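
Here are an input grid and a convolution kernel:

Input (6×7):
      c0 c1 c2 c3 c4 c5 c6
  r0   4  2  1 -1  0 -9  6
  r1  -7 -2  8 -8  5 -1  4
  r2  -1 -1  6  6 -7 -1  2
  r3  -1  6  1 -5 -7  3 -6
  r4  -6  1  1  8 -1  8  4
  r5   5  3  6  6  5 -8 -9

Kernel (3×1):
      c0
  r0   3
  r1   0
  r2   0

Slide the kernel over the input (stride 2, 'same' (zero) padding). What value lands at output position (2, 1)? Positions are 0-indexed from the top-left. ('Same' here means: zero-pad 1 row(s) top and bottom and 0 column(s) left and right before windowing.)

3

The receptive field on the zero-padded input at this output position is [1 / 1 / 6]. Elementwise product with the kernel and sum: 1·3.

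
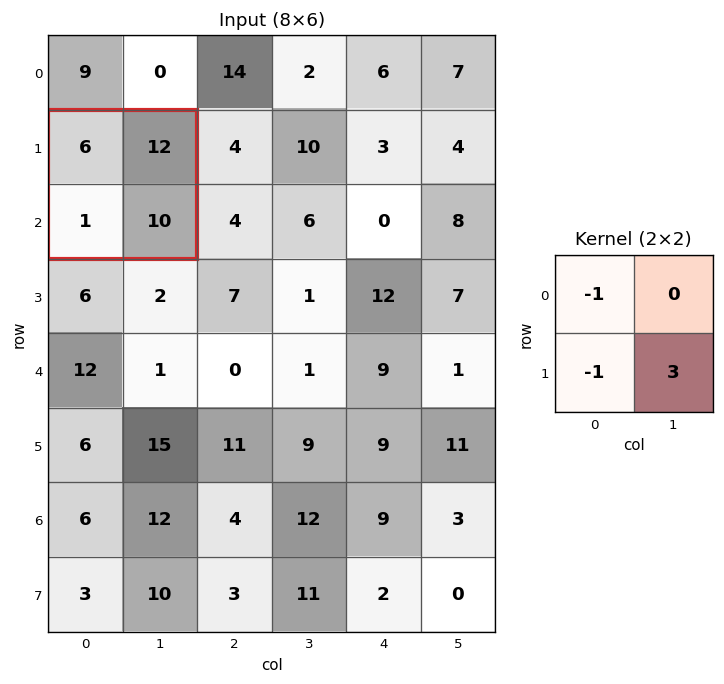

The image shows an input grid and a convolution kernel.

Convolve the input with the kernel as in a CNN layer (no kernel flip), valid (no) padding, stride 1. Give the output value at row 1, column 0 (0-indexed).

23

The receptive field on the input at this output position is [6 12 / 1 10]. Elementwise product with the kernel and sum: 6·-1 + 1·-1 + 10·3.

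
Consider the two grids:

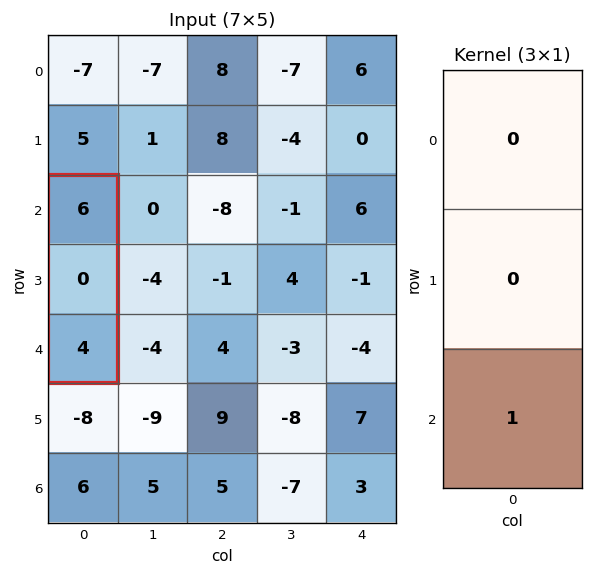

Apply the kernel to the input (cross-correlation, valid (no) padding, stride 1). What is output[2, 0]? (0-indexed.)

The receptive field on the input at this output position is [6 / 0 / 4]. Elementwise product with the kernel and sum: 4·1.

4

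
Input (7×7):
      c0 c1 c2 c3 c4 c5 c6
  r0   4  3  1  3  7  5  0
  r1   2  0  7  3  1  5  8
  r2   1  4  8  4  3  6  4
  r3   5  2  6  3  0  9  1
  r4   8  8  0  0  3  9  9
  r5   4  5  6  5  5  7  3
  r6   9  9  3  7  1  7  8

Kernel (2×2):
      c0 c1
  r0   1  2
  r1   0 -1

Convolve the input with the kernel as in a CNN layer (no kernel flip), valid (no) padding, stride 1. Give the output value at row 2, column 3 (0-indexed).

The receptive field on the input at this output position is [4 3 / 3 0]. Elementwise product with the kernel and sum: 4·1 + 3·2 + 0·-1.

10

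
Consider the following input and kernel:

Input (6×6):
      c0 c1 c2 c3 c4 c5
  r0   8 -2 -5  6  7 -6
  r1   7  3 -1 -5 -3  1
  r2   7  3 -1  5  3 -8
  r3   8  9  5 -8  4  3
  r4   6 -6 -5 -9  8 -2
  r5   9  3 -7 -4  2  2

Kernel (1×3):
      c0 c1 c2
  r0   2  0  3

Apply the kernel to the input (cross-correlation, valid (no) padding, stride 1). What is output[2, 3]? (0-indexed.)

-14

The receptive field on the input at this output position is [5 3 -8]. Elementwise product with the kernel and sum: 5·2 + -8·3.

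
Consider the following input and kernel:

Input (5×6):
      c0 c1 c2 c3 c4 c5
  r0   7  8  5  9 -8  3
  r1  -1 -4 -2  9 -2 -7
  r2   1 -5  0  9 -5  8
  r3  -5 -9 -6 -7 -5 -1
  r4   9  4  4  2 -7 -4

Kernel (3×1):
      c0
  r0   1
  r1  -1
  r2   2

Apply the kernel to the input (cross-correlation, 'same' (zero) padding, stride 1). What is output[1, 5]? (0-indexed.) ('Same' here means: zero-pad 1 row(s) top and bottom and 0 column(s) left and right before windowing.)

26

The receptive field on the zero-padded input at this output position is [3 / -7 / 8]. Elementwise product with the kernel and sum: 3·1 + -7·-1 + 8·2.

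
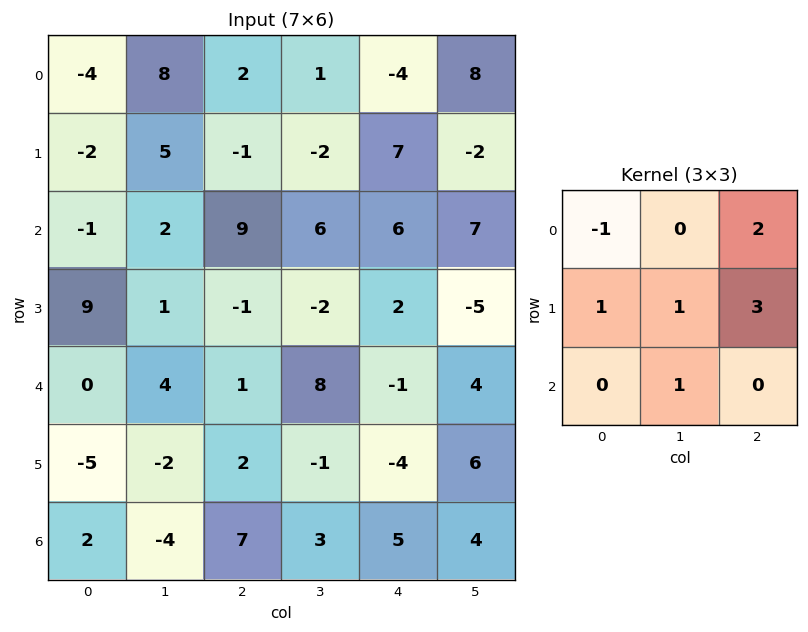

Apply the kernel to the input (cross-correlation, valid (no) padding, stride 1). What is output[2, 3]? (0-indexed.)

The receptive field on the input at this output position is [6 6 7 / -2 2 -5 / 8 -1 4]. Elementwise product with the kernel and sum: 6·-1 + 7·2 + -2·1 + 2·1 + -5·3 + -1·1.

-8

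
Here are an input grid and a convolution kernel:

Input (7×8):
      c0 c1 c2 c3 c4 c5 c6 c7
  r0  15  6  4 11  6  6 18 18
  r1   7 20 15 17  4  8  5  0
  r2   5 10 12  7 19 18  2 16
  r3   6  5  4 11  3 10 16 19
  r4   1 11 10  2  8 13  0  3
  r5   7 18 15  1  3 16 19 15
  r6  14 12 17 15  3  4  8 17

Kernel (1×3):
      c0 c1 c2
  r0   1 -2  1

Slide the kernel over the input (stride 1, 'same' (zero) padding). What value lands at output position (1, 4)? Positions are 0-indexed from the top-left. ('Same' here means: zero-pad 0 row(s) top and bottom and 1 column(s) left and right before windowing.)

The receptive field on the zero-padded input at this output position is [17 4 8]. Elementwise product with the kernel and sum: 17·1 + 4·-2 + 8·1.

17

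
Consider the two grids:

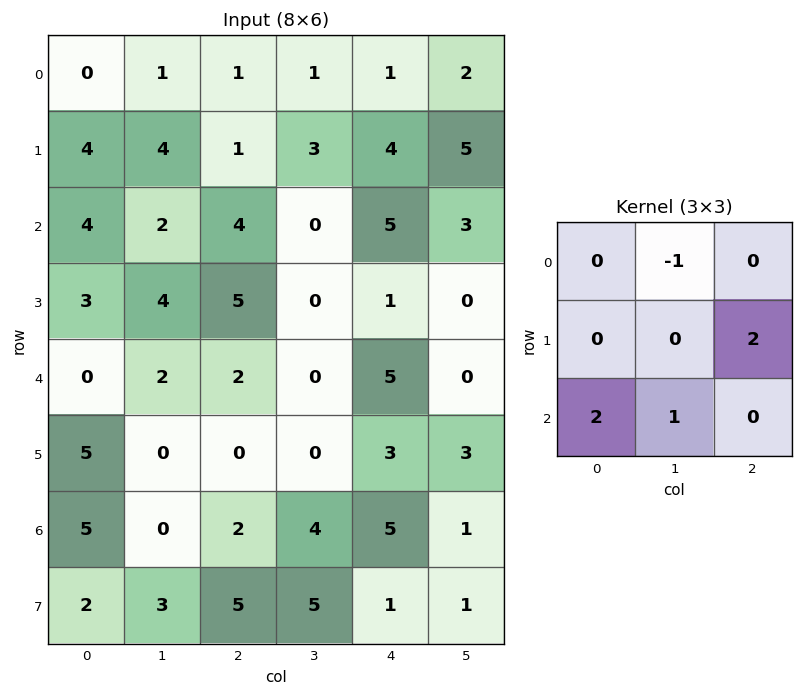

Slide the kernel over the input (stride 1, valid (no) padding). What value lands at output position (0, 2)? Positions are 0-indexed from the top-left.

15

The receptive field on the input at this output position is [1 1 1 / 1 3 4 / 4 0 5]. Elementwise product with the kernel and sum: 1·-1 + 4·2 + 4·2 + 0·1.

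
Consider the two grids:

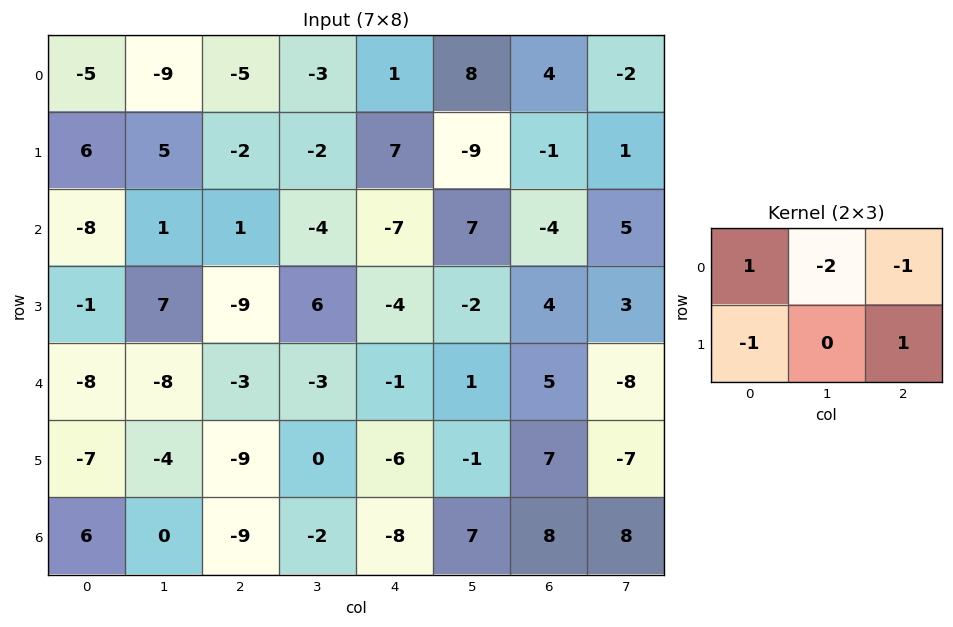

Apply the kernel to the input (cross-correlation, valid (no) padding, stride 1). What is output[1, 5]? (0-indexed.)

-10

The receptive field on the input at this output position is [-9 -1 1 / 7 -4 5]. Elementwise product with the kernel and sum: -9·1 + -1·-2 + 1·-1 + 7·-1 + 5·1.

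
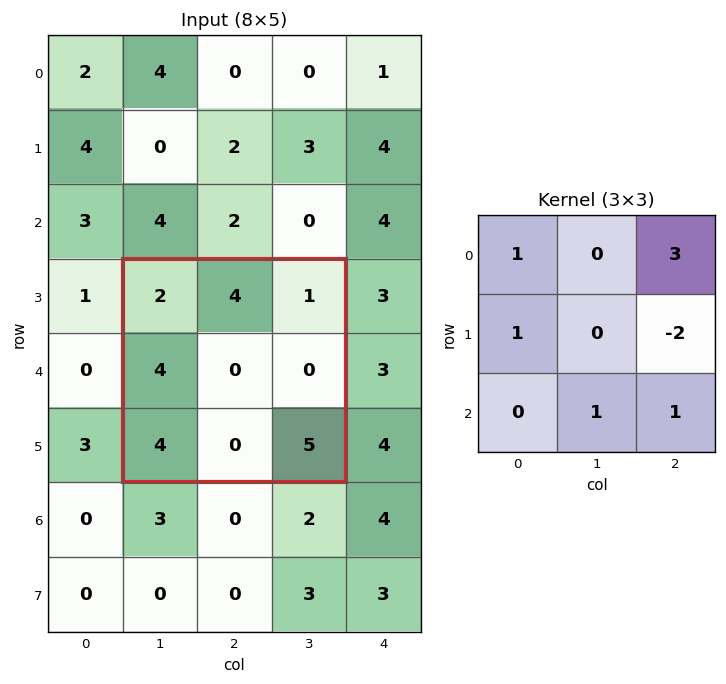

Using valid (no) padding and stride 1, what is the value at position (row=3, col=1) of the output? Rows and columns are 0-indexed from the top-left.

The receptive field on the input at this output position is [2 4 1 / 4 0 0 / 4 0 5]. Elementwise product with the kernel and sum: 2·1 + 1·3 + 4·1 + 0·-2 + 0·1 + 5·1.

14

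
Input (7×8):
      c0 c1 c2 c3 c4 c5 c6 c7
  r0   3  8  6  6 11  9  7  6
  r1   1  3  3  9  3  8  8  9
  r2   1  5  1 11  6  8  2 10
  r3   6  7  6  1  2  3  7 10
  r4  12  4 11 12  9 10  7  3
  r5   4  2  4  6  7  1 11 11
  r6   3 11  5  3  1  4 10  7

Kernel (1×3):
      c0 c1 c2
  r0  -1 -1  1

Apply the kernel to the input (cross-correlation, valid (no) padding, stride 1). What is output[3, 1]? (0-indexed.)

-12

The receptive field on the input at this output position is [7 6 1]. Elementwise product with the kernel and sum: 7·-1 + 6·-1 + 1·1.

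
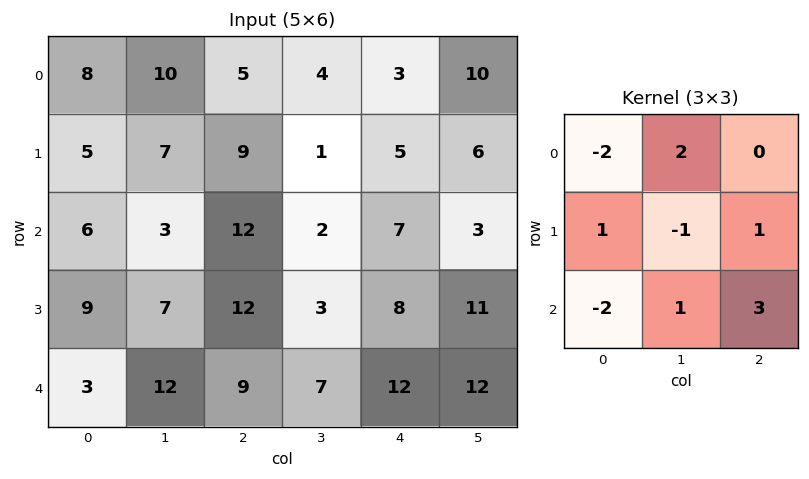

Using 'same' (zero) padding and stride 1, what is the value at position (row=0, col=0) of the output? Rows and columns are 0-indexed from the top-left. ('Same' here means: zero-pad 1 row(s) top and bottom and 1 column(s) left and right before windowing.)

The receptive field on the zero-padded input at this output position is [0 0 0 / 0 8 10 / 0 5 7]. Elementwise product with the kernel and sum: 0·-2 + 0·2 + 0·1 + 8·-1 + 10·1 + 0·-2 + 5·1 + 7·3.

28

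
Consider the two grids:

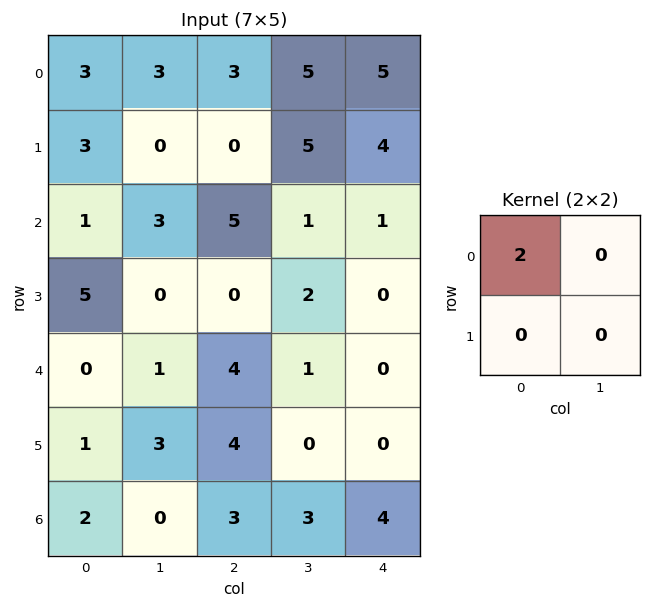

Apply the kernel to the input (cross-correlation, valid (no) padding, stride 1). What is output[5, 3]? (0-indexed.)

The receptive field on the input at this output position is [0 0 / 3 4]. Elementwise product with the kernel and sum: 0·2.

0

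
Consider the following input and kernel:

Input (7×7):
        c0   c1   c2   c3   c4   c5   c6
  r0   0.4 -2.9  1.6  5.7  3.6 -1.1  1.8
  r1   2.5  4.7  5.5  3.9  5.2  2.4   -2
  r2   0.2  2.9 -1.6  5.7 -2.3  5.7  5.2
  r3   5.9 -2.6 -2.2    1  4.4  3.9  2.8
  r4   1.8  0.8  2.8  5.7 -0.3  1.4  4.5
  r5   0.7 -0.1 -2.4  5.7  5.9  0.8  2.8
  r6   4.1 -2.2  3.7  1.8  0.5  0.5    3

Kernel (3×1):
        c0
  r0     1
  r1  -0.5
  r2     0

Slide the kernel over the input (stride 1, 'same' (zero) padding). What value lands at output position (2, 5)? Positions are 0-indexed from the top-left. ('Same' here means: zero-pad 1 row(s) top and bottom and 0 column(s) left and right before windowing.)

The receptive field on the zero-padded input at this output position is [2.4 / 5.7 / 3.9]. Elementwise product with the kernel and sum: 2.4·1 + 5.7·-0.5.

-0.45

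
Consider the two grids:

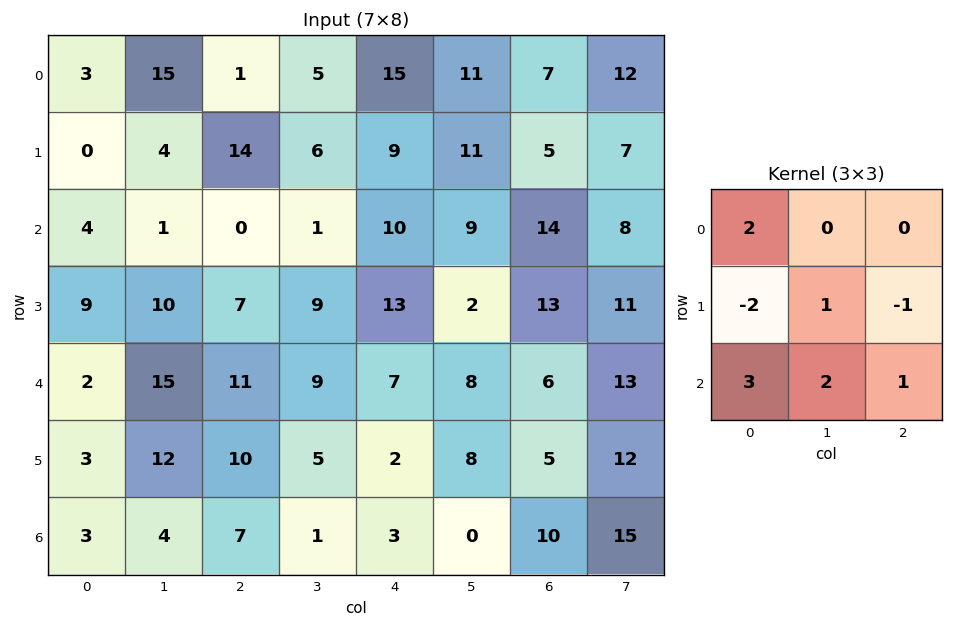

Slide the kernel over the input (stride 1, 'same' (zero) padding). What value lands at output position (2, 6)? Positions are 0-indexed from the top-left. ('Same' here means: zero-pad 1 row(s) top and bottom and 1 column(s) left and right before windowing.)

53

The receptive field on the zero-padded input at this output position is [11 5 7 / 9 14 8 / 2 13 11]. Elementwise product with the kernel and sum: 11·2 + 9·-2 + 14·1 + 8·-1 + 2·3 + 13·2 + 11·1.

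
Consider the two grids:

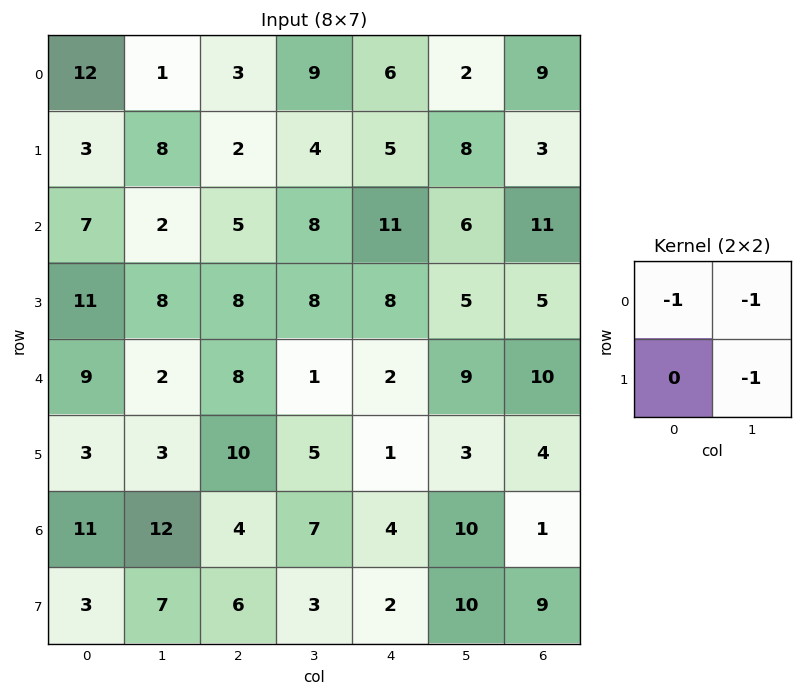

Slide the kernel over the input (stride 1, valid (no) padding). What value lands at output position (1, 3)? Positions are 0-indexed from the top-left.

The receptive field on the input at this output position is [4 5 / 8 11]. Elementwise product with the kernel and sum: 4·-1 + 5·-1 + 11·-1.

-20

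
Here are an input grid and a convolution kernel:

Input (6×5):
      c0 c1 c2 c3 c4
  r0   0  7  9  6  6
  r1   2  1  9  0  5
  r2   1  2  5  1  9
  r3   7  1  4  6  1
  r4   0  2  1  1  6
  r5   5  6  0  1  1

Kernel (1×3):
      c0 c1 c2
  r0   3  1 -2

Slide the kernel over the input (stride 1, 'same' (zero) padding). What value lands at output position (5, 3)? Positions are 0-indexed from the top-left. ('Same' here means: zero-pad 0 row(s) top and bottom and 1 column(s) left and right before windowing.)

The receptive field on the zero-padded input at this output position is [0 1 1]. Elementwise product with the kernel and sum: 0·3 + 1·1 + 1·-2.

-1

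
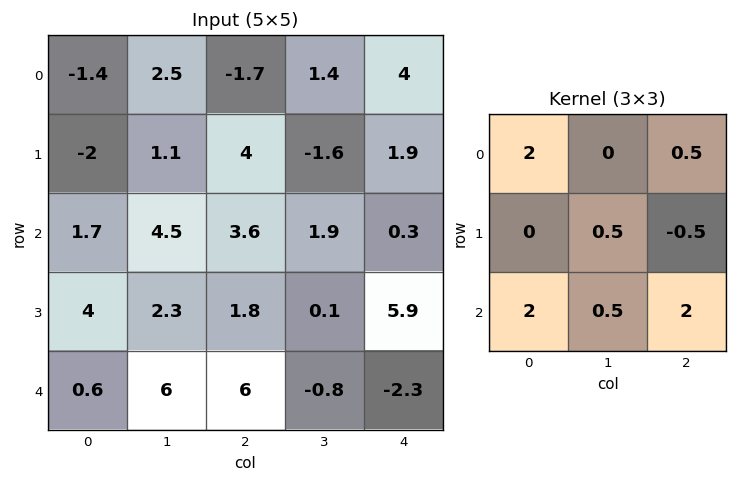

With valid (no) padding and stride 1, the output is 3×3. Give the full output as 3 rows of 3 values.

7.75 23.1 5.6
11.2 7.95 25.2
21.65 24.2 11.45

Output[0,0]: The receptive field on the input at this output position is [-1.4 2.5 -1.7 / -2 1.1 4 / 1.7 4.5 3.6]. Elementwise product with the kernel and sum: -1.4·2 + -1.7·0.5 + 1.1·0.5 + 4·-0.5 + 1.7·2 + 4.5·0.5 + 3.6·2.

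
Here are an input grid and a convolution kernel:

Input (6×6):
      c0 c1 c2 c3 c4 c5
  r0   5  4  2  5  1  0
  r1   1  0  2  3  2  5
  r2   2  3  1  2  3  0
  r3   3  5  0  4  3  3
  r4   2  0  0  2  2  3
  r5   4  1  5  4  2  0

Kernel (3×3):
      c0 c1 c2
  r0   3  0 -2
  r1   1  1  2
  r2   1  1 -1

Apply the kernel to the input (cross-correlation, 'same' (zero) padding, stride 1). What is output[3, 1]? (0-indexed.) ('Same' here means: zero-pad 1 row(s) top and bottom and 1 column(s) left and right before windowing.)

14

The receptive field on the zero-padded input at this output position is [2 3 1 / 3 5 0 / 2 0 0]. Elementwise product with the kernel and sum: 2·3 + 1·-2 + 3·1 + 5·1 + 0·2 + 2·1 + 0·1 + 0·-1.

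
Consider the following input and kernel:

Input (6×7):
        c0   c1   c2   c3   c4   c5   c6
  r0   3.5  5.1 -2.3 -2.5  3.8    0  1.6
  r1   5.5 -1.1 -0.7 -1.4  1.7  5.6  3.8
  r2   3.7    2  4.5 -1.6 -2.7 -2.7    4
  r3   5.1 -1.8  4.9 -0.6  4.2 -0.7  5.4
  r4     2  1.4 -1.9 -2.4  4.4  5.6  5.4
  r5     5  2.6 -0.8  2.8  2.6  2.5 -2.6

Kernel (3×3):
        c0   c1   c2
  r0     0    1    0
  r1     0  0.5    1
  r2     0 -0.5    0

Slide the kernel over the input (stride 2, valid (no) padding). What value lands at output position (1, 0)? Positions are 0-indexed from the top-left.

The receptive field on the input at this output position is [3.7 2 4.5 / 5.1 -1.8 4.9 / 2 1.4 -1.9]. Elementwise product with the kernel and sum: 2·1 + -1.8·0.5 + 4.9·1 + 1.4·-0.5.

5.3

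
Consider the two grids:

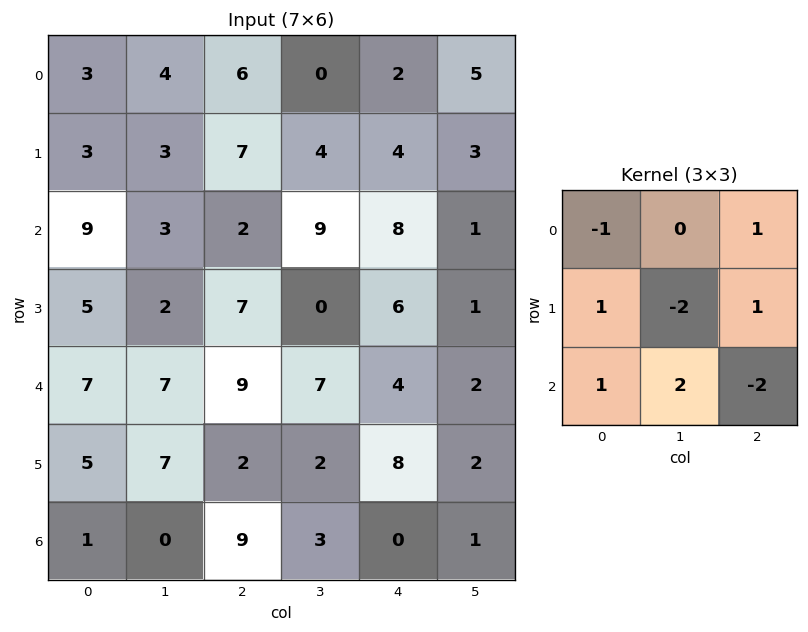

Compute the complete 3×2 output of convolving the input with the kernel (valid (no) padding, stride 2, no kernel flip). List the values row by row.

Output[0,0]: The receptive field on the input at this output position is [3 4 6 / 3 3 7 / 9 3 2]. Elementwise product with the kernel and sum: 3·-1 + 6·1 + 3·1 + 3·-2 + 7·1 + 9·1 + 3·2 + 2·-2.

18 3
4 34
-22 16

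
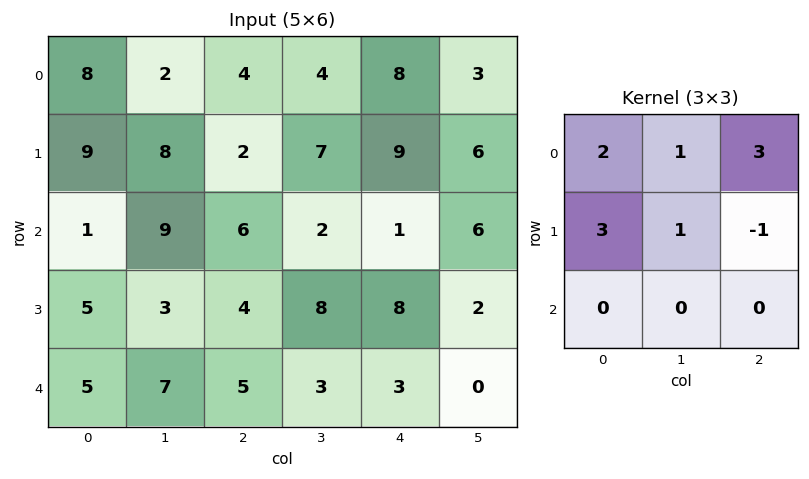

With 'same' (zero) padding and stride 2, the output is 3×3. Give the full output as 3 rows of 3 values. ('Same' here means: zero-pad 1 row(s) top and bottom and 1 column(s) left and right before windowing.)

Output[0,0]: The receptive field on the zero-padded input at this output position is [0 0 0 / 0 8 2 / 0 9 8]. Elementwise product with the kernel and sum: 0·2 + 0·1 + 0·3 + 0·3 + 8·1 + 2·-1.
Output[0,1]: The receptive field on the zero-padded input at this output position is [0 0 0 / 2 4 4 / 8 2 7]. Elementwise product with the kernel and sum: 0·2 + 0·1 + 0·3 + 2·3 + 4·1 + 4·-1.

6 6 17
25 70 42
12 57 42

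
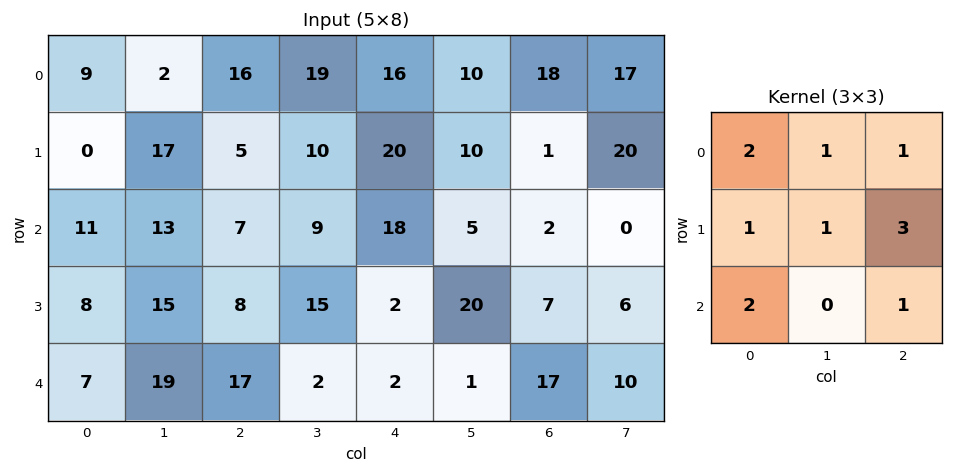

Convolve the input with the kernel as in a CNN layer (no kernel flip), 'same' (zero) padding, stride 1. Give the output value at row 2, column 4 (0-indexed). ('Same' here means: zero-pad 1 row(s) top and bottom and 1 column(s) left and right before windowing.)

142

The receptive field on the zero-padded input at this output position is [10 20 10 / 9 18 5 / 15 2 20]. Elementwise product with the kernel and sum: 10·2 + 20·1 + 10·1 + 9·1 + 18·1 + 5·3 + 15·2 + 20·1.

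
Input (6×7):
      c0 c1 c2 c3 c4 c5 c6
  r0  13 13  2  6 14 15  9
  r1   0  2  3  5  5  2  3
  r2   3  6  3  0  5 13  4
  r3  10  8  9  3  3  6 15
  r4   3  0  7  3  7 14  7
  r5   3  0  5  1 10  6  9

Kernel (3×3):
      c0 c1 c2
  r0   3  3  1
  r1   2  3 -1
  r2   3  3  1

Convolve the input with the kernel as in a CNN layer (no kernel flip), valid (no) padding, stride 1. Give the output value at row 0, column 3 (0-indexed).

126

The receptive field on the input at this output position is [6 14 15 / 5 5 2 / 0 5 13]. Elementwise product with the kernel and sum: 6·3 + 14·3 + 15·1 + 5·2 + 5·3 + 2·-1 + 0·3 + 5·3 + 13·1.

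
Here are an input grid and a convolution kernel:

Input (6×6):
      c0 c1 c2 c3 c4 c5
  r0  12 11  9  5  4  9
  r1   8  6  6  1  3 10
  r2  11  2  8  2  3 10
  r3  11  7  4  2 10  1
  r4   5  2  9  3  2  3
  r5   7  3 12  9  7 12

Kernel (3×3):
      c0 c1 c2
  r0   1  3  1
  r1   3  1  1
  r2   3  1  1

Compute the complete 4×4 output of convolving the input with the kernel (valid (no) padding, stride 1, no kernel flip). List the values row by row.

133 84 79 61
119 68 65 56
95 73 73 52
98 69 104 93

Output[0,0]: The receptive field on the input at this output position is [12 11 9 / 8 6 6 / 11 2 8]. Elementwise product with the kernel and sum: 12·1 + 11·3 + 9·1 + 8·3 + 6·1 + 6·1 + 11·3 + 2·1 + 8·1.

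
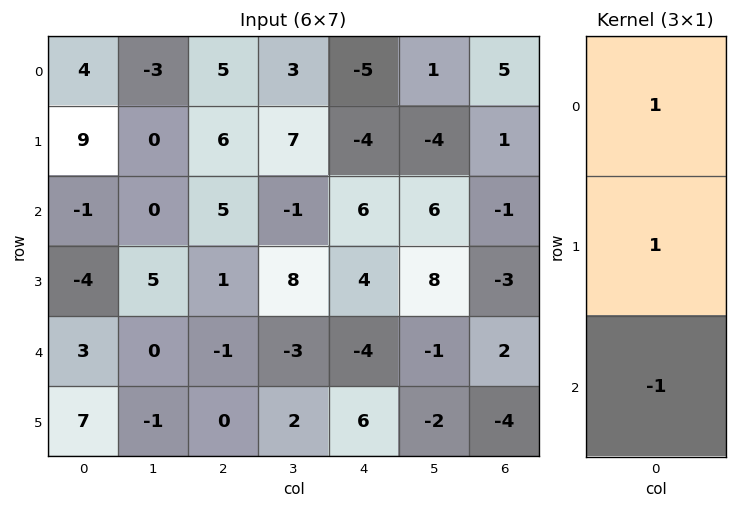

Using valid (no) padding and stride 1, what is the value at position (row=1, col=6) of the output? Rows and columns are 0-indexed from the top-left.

3

The receptive field on the input at this output position is [1 / -1 / -3]. Elementwise product with the kernel and sum: 1·1 + -1·1 + -3·-1.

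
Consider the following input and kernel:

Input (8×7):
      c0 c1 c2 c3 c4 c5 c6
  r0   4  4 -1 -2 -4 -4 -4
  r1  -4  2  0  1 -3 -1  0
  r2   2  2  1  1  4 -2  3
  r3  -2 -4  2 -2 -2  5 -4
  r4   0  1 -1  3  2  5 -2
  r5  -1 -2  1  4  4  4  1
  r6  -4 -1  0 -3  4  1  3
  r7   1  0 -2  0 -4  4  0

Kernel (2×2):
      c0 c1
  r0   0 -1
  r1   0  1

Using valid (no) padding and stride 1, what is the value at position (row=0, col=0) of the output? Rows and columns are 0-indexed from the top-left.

-2

The receptive field on the input at this output position is [4 4 / -4 2]. Elementwise product with the kernel and sum: 4·-1 + 2·1.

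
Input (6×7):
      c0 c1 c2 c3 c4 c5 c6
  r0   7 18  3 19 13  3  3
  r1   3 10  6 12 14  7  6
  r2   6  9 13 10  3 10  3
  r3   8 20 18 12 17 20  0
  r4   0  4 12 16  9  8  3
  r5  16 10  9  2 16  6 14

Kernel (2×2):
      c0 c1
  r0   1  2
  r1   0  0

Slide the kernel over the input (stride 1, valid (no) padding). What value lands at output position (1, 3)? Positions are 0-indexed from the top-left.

40

The receptive field on the input at this output position is [12 14 / 10 3]. Elementwise product with the kernel and sum: 12·1 + 14·2.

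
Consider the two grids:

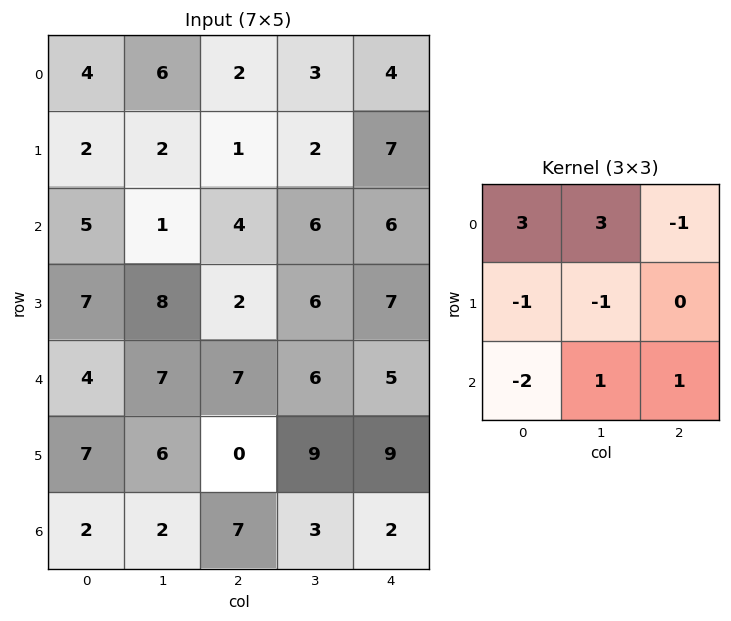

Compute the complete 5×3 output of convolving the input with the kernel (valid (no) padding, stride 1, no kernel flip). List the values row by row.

Output[0,0]: The receptive field on the input at this output position is [4 6 2 / 2 2 1 / 5 1 4]. Elementwise product with the kernel and sum: 4·3 + 6·3 + 2·-1 + 2·-1 + 2·-1 + 5·-2 + 1·1 + 4·1.

19 26 12
1 -6 1
5 -2 13
24 7 22
18 36 16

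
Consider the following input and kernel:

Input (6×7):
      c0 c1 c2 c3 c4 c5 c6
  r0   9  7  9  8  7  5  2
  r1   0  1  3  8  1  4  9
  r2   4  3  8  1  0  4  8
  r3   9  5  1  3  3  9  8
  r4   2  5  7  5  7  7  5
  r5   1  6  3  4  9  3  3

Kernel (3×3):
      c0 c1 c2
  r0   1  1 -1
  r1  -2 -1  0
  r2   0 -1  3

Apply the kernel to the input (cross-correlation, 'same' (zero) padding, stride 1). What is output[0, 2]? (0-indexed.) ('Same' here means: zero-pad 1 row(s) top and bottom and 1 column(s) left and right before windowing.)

-2

The receptive field on the zero-padded input at this output position is [0 0 0 / 7 9 8 / 1 3 8]. Elementwise product with the kernel and sum: 0·1 + 0·1 + 0·-1 + 7·-2 + 9·-1 + 3·-1 + 8·3.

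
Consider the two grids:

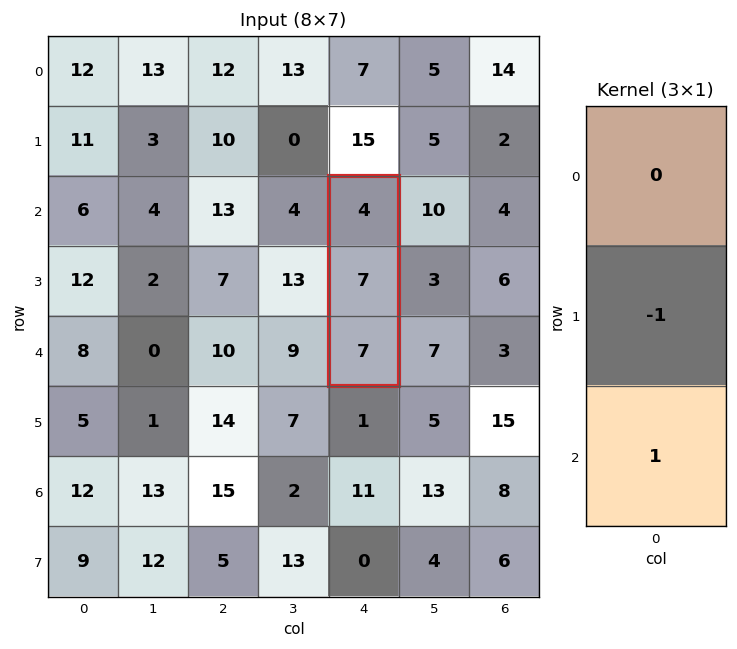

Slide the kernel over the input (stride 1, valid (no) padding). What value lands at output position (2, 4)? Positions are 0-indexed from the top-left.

The receptive field on the input at this output position is [4 / 7 / 7]. Elementwise product with the kernel and sum: 7·-1 + 7·1.

0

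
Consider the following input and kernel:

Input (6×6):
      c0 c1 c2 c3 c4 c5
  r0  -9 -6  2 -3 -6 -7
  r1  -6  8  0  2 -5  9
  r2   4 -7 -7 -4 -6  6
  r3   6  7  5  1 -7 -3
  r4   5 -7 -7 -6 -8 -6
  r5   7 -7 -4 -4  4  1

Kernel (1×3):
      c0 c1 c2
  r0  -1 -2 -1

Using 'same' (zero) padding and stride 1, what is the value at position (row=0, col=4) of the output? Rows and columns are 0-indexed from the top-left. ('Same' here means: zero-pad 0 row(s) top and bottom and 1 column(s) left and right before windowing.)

22

The receptive field on the zero-padded input at this output position is [-3 -6 -7]. Elementwise product with the kernel and sum: -3·-1 + -6·-2 + -7·-1.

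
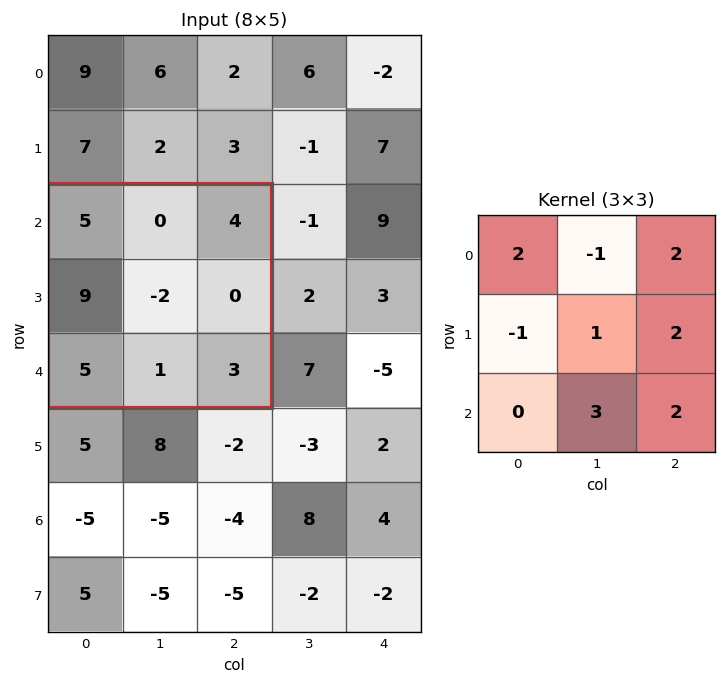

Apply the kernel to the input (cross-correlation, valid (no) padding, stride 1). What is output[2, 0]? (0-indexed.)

16

The receptive field on the input at this output position is [5 0 4 / 9 -2 0 / 5 1 3]. Elementwise product with the kernel and sum: 5·2 + 0·-1 + 4·2 + 9·-1 + -2·1 + 0·2 + 1·3 + 3·2.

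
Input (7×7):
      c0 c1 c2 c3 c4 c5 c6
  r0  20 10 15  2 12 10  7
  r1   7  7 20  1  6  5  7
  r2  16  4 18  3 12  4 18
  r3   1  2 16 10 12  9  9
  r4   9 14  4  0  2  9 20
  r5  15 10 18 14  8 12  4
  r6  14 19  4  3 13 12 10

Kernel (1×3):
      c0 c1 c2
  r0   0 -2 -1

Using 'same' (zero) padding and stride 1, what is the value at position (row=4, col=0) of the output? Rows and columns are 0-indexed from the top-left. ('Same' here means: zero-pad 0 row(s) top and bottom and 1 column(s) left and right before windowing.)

The receptive field on the zero-padded input at this output position is [0 9 14]. Elementwise product with the kernel and sum: 9·-2 + 14·-1.

-32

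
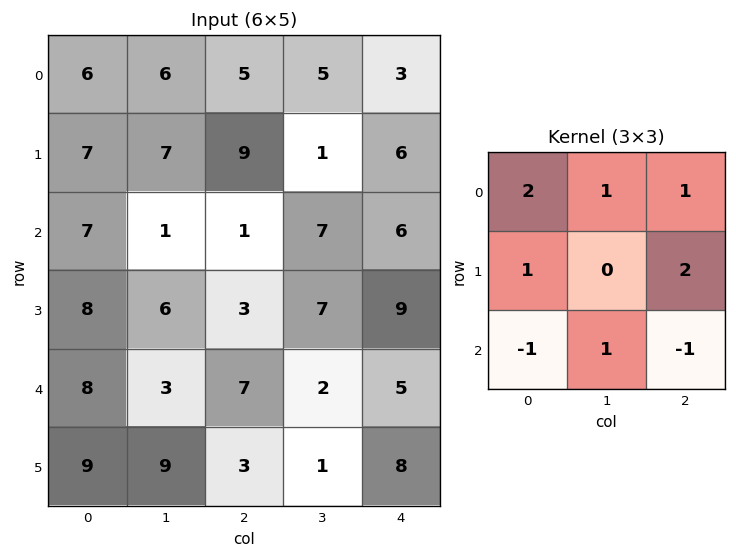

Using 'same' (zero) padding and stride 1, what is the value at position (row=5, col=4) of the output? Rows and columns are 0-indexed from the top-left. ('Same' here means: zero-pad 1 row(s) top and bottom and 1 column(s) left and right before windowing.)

10

The receptive field on the zero-padded input at this output position is [2 5 0 / 1 8 0 / 0 0 0]. Elementwise product with the kernel and sum: 2·2 + 5·1 + 0·1 + 1·1 + 0·2 + 0·-1 + 0·1 + 0·-1.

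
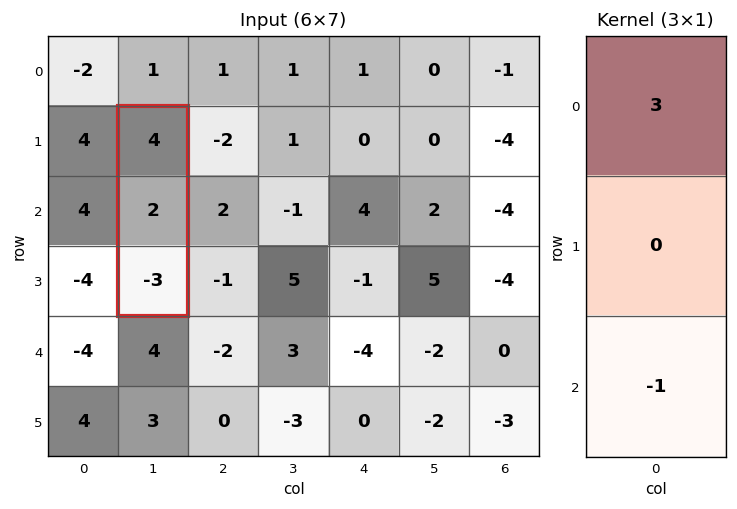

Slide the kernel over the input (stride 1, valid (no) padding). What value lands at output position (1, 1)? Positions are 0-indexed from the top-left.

15

The receptive field on the input at this output position is [4 / 2 / -3]. Elementwise product with the kernel and sum: 4·3 + -3·-1.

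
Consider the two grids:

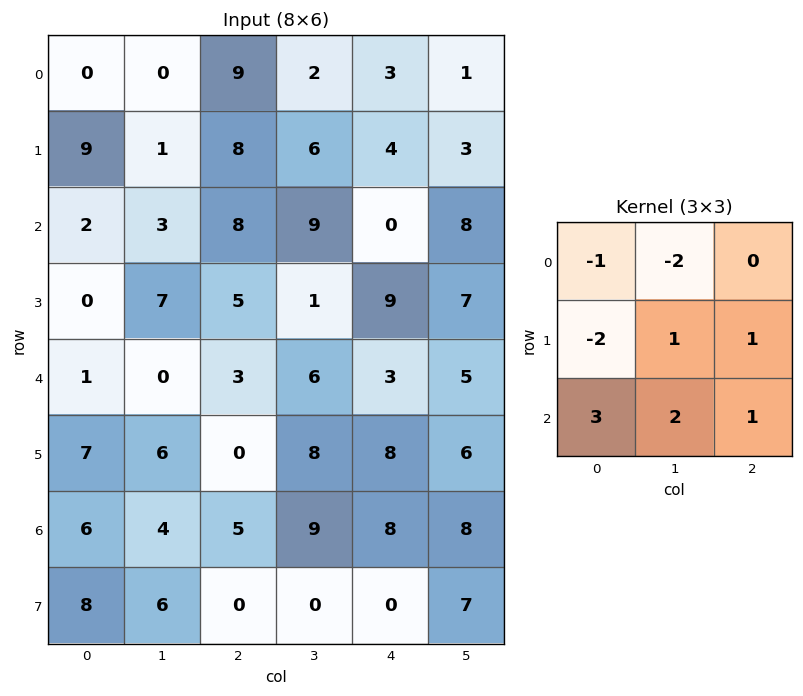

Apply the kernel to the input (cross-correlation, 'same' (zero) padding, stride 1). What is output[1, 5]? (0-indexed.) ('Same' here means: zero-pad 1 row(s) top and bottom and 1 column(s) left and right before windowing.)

The receptive field on the zero-padded input at this output position is [3 1 0 / 4 3 0 / 0 8 0]. Elementwise product with the kernel and sum: 3·-1 + 1·-2 + 4·-2 + 3·1 + 0·1 + 0·3 + 8·2 + 0·1.

6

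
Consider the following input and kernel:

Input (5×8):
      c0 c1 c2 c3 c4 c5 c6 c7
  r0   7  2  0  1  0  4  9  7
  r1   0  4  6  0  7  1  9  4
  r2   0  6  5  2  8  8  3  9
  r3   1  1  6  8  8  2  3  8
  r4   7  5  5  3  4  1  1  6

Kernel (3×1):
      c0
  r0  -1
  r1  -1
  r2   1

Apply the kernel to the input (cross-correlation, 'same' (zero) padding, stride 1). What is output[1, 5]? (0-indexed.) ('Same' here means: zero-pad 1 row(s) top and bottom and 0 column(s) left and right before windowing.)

3

The receptive field on the zero-padded input at this output position is [4 / 1 / 8]. Elementwise product with the kernel and sum: 4·-1 + 1·-1 + 8·1.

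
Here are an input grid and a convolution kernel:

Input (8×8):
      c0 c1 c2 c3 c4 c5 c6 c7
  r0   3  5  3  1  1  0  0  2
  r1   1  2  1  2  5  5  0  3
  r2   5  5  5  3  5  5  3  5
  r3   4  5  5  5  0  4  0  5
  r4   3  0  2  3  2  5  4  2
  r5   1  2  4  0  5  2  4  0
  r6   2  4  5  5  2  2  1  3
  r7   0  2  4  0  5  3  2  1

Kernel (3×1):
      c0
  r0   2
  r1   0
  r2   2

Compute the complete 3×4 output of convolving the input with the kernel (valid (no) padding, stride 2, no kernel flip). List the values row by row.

Output[0,0]: The receptive field on the input at this output position is [3 / 1 / 5]. Elementwise product with the kernel and sum: 3·2 + 5·2.

16 16 12 6
16 14 14 14
10 14 8 10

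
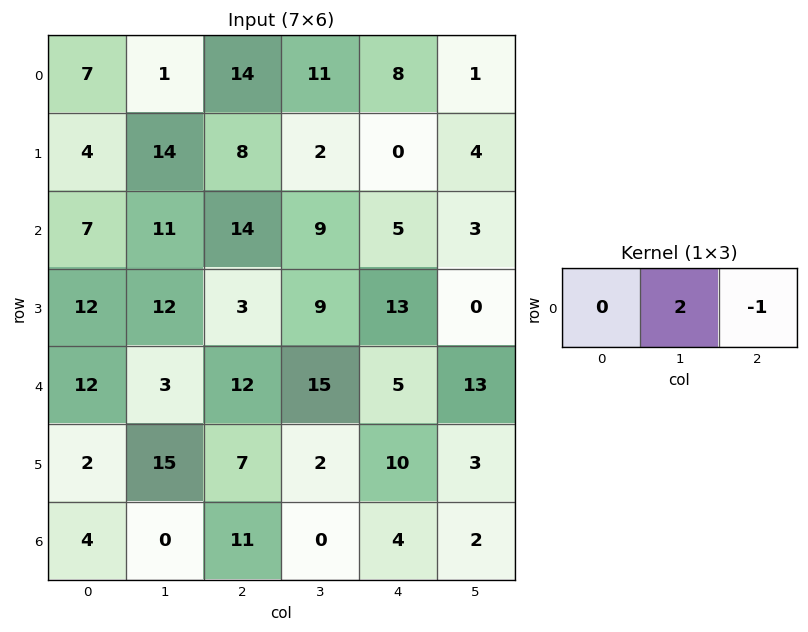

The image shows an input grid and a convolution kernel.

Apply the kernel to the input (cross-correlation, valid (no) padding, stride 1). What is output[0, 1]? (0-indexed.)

The receptive field on the input at this output position is [1 14 11]. Elementwise product with the kernel and sum: 14·2 + 11·-1.

17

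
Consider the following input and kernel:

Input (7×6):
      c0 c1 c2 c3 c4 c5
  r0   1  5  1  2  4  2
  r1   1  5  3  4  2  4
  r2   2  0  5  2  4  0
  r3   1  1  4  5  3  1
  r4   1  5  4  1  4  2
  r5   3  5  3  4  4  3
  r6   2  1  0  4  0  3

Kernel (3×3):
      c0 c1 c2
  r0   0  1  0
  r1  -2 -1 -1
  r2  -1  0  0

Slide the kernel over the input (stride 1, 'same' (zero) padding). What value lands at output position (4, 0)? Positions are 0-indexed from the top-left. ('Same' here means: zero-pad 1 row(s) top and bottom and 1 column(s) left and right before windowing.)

-5

The receptive field on the zero-padded input at this output position is [0 1 1 / 0 1 5 / 0 3 5]. Elementwise product with the kernel and sum: 1·1 + 0·-2 + 1·-1 + 5·-1 + 0·-1.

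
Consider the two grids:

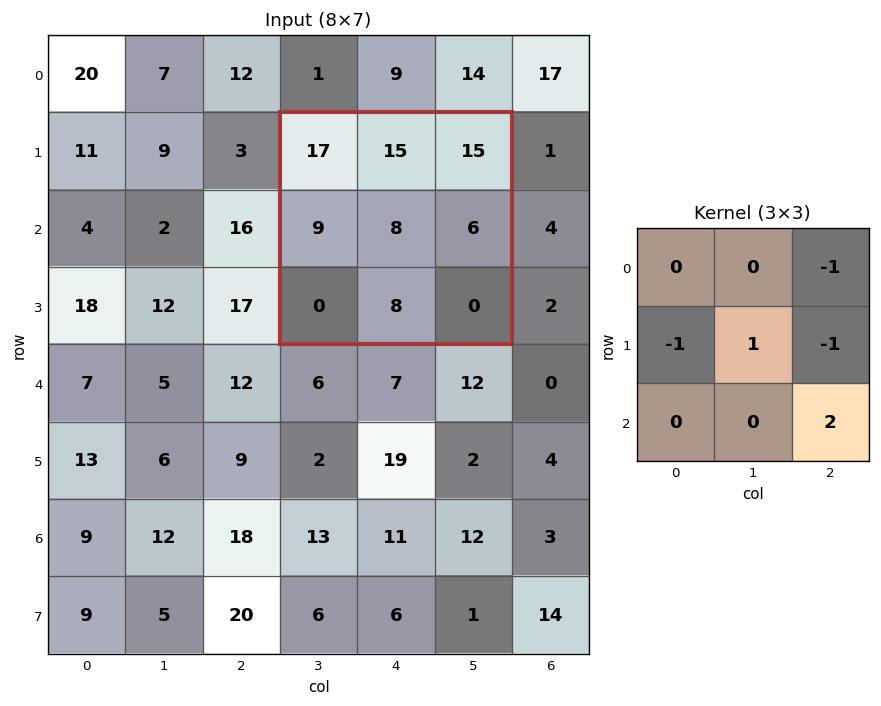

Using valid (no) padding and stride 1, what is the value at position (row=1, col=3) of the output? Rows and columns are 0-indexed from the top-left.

-22

The receptive field on the input at this output position is [17 15 15 / 9 8 6 / 0 8 0]. Elementwise product with the kernel and sum: 15·-1 + 9·-1 + 8·1 + 6·-1 + 0·2.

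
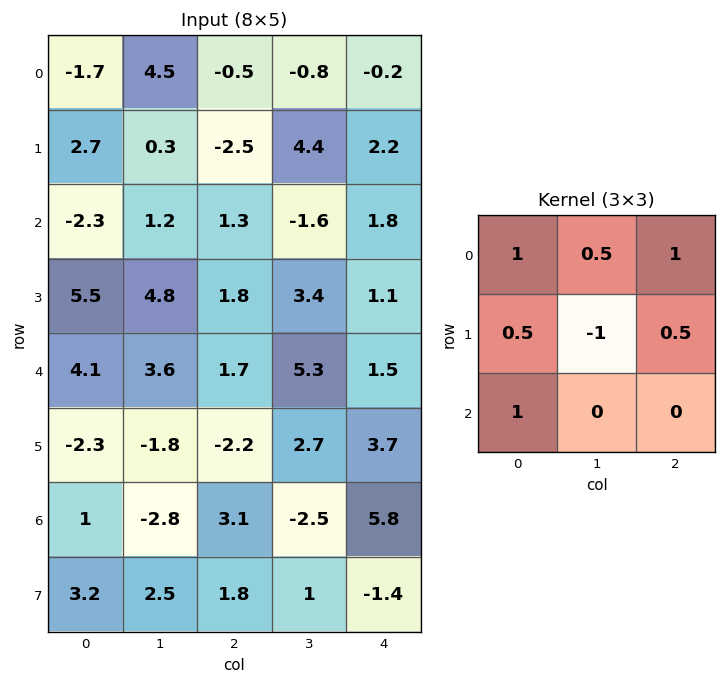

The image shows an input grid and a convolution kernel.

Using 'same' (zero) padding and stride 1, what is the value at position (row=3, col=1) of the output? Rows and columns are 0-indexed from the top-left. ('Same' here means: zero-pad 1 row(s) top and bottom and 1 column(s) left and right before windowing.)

The receptive field on the zero-padded input at this output position is [-2.3 1.2 1.3 / 5.5 4.8 1.8 / 4.1 3.6 1.7]. Elementwise product with the kernel and sum: -2.3·1 + 1.2·0.5 + 1.3·1 + 5.5·0.5 + 4.8·-1 + 1.8·0.5 + 4.1·1.

2.55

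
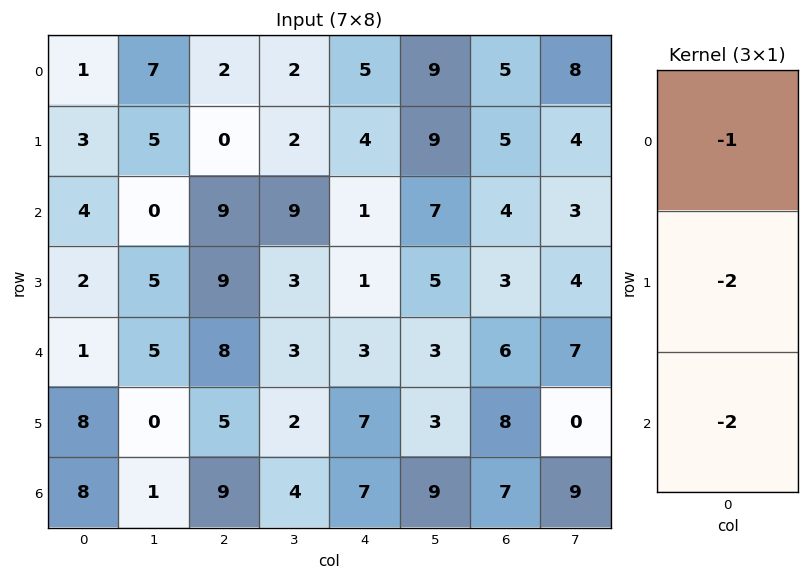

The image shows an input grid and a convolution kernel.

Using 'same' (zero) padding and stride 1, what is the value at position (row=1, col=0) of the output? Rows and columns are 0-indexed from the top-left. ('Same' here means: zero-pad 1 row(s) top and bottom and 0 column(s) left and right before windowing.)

-15

The receptive field on the zero-padded input at this output position is [1 / 3 / 4]. Elementwise product with the kernel and sum: 1·-1 + 3·-2 + 4·-2.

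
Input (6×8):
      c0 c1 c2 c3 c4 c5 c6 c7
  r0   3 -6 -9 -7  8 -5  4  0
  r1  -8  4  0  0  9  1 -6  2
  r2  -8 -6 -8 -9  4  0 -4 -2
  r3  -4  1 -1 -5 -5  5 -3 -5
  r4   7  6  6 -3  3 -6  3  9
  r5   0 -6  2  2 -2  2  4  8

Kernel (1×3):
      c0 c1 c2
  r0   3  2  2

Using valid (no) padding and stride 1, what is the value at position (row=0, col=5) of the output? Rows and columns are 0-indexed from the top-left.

-7

The receptive field on the input at this output position is [-5 4 0]. Elementwise product with the kernel and sum: -5·3 + 4·2 + 0·2.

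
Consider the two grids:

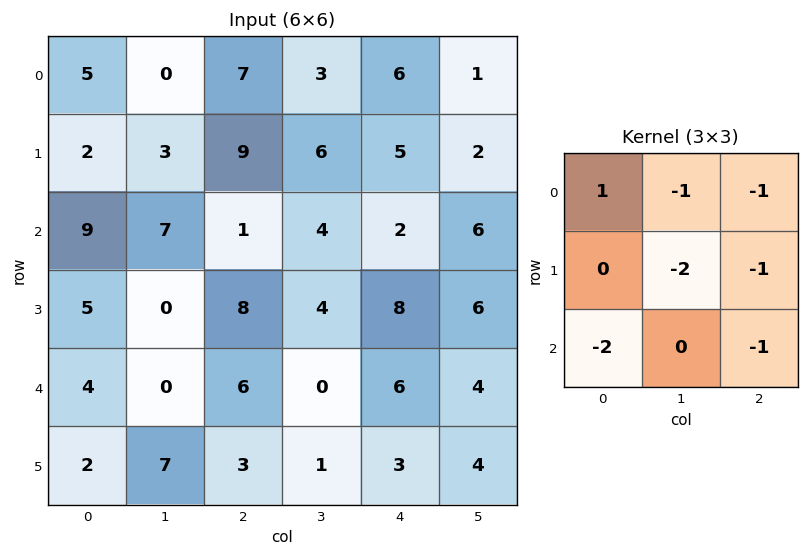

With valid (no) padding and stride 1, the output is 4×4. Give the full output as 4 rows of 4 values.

Output[0,0]: The receptive field on the input at this output position is [5 0 7 / 2 3 9 / 9 7 1]. Elementwise product with the kernel and sum: 5·1 + 0·-1 + 7·-1 + 3·-2 + 9·-1 + 9·-2 + 1·-1.

-36 -52 -23 -30
-43 -22 -36 -25
-21 -18 -39 -30
-16 -39 -19 -32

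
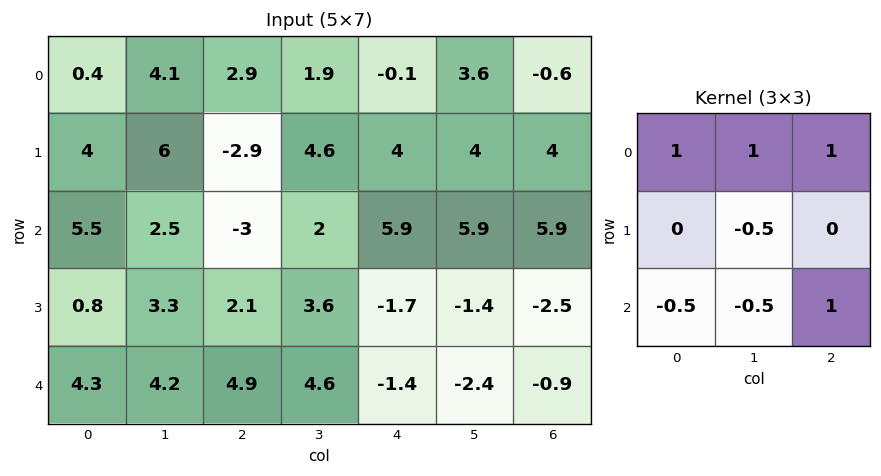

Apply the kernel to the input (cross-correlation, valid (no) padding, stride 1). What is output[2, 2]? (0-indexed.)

The receptive field on the input at this output position is [-3 2 5.9 / 2.1 3.6 -1.7 / 4.9 4.6 -1.4]. Elementwise product with the kernel and sum: -3·1 + 2·1 + 5.9·1 + 3.6·-0.5 + 4.9·-0.5 + 4.6·-0.5 + -1.4·1.

-3.05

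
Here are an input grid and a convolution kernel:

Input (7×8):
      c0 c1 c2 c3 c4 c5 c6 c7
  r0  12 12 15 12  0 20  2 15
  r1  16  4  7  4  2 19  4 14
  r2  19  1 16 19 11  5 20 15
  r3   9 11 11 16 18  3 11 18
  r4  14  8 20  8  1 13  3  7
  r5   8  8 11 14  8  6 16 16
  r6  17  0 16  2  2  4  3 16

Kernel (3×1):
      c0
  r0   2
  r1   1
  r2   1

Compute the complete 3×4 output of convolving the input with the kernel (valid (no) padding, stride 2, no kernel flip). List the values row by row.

Output[0,0]: The receptive field on the input at this output position is [12 / 16 / 19]. Elementwise product with the kernel and sum: 12·2 + 16·1 + 19·1.
Output[0,1]: The receptive field on the input at this output position is [15 / 7 / 16]. Elementwise product with the kernel and sum: 15·2 + 7·1 + 16·1.

59 53 13 28
61 63 41 54
53 67 12 25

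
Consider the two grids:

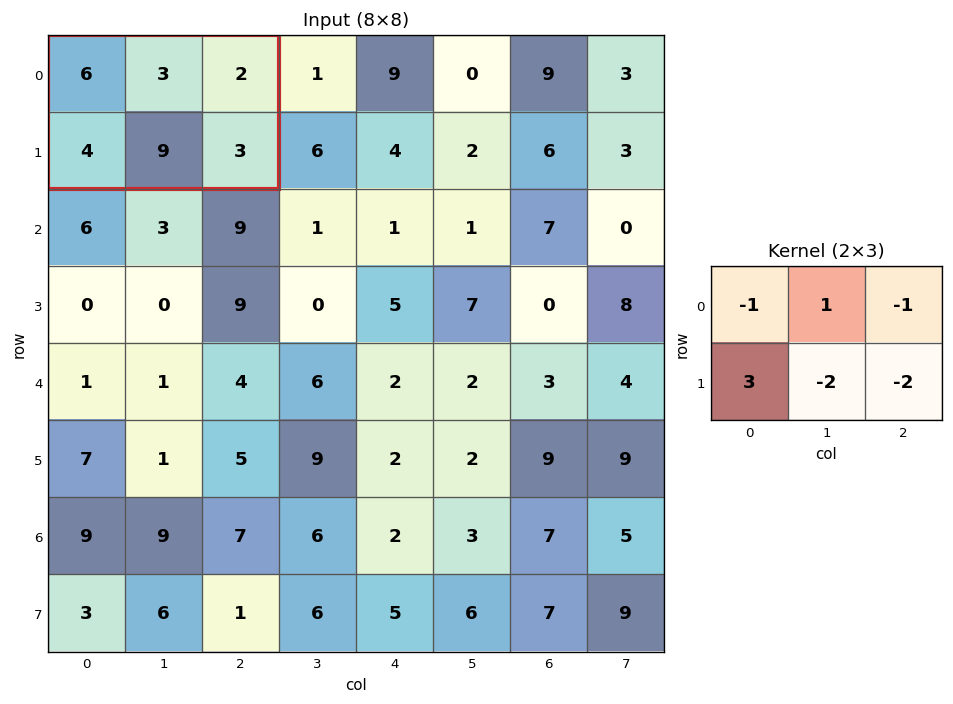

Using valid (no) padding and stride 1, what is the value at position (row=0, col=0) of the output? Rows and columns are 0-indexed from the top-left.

-17

The receptive field on the input at this output position is [6 3 2 / 4 9 3]. Elementwise product with the kernel and sum: 6·-1 + 3·1 + 2·-1 + 4·3 + 9·-2 + 3·-2.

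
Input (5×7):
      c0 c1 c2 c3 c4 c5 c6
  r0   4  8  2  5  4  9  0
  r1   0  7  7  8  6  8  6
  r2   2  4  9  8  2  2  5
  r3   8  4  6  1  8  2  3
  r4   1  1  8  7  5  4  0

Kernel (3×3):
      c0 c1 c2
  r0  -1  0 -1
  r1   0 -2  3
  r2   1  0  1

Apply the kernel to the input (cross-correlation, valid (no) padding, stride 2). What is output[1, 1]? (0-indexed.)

The receptive field on the input at this output position is [9 8 2 / 6 1 8 / 8 7 5]. Elementwise product with the kernel and sum: 9·-1 + 2·-1 + 1·-2 + 8·3 + 8·1 + 5·1.

24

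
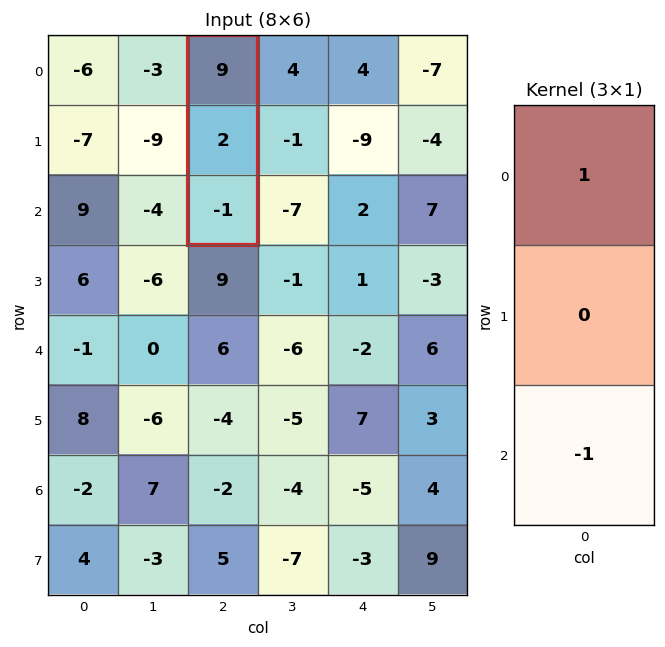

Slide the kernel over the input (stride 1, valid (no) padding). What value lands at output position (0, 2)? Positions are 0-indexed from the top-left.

10

The receptive field on the input at this output position is [9 / 2 / -1]. Elementwise product with the kernel and sum: 9·1 + -1·-1.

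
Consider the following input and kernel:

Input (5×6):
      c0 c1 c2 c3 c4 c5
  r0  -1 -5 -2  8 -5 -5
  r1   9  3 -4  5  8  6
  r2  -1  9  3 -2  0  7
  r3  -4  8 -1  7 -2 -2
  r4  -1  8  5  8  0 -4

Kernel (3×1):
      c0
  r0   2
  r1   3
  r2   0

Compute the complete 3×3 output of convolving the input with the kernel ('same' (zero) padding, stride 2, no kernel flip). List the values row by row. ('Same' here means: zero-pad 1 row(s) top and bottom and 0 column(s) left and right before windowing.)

-3 -6 -15
15 1 16
-11 13 -4

Output[0,0]: The receptive field on the zero-padded input at this output position is [0 / -1 / 9]. Elementwise product with the kernel and sum: 0·2 + -1·3.
Output[0,1]: The receptive field on the zero-padded input at this output position is [0 / -2 / -4]. Elementwise product with the kernel and sum: 0·2 + -2·3.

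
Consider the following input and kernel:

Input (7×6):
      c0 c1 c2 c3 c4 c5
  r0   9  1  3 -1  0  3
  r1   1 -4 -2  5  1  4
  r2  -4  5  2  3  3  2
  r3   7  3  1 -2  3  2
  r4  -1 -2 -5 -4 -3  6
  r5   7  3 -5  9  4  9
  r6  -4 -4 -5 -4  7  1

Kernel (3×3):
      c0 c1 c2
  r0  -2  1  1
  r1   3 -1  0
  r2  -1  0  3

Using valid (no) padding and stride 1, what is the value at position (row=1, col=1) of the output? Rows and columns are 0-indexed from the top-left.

15

The receptive field on the input at this output position is [-4 -2 5 / 5 2 3 / 3 1 -2]. Elementwise product with the kernel and sum: -4·-2 + -2·1 + 5·1 + 5·3 + 2·-1 + 3·-1 + -2·3.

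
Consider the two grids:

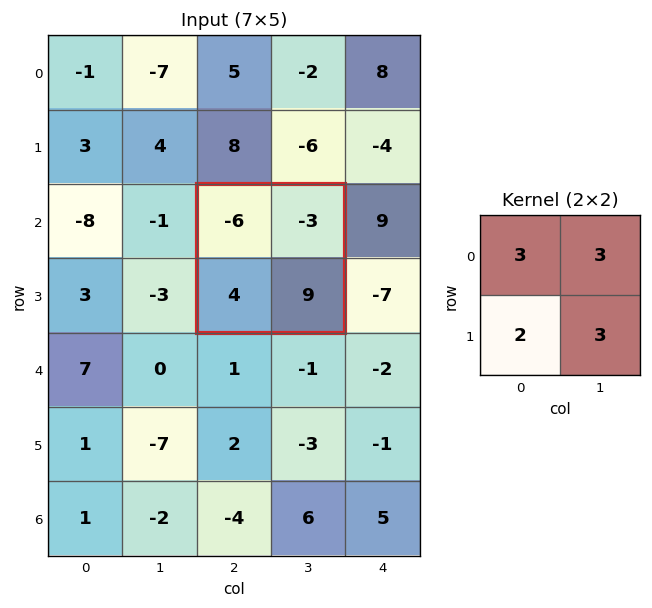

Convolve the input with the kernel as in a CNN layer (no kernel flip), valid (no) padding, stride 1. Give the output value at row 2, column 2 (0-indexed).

The receptive field on the input at this output position is [-6 -3 / 4 9]. Elementwise product with the kernel and sum: -6·3 + -3·3 + 4·2 + 9·3.

8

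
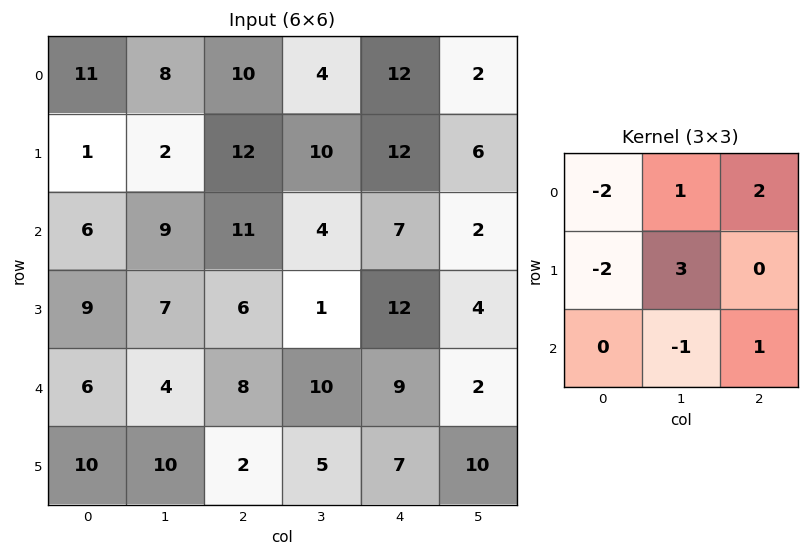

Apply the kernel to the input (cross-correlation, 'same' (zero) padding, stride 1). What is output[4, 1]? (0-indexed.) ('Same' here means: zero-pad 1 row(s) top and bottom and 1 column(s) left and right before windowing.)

The receptive field on the zero-padded input at this output position is [9 7 6 / 6 4 8 / 10 10 2]. Elementwise product with the kernel and sum: 9·-2 + 7·1 + 6·2 + 6·-2 + 4·3 + 10·-1 + 2·1.

-7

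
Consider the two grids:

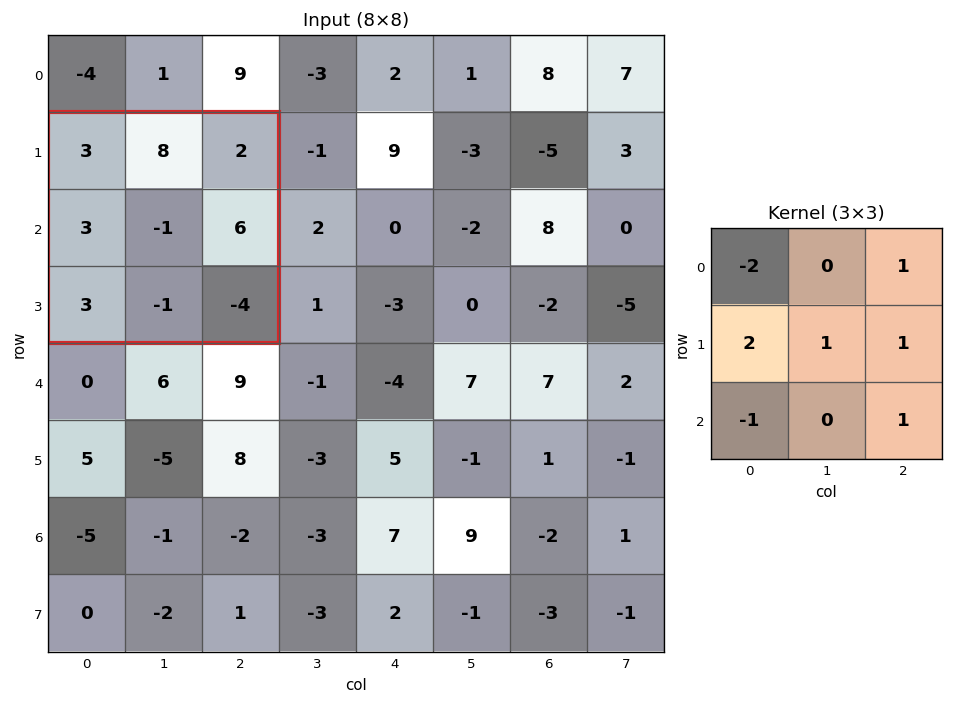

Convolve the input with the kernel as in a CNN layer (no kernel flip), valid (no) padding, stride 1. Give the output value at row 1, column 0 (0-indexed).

0

The receptive field on the input at this output position is [3 8 2 / 3 -1 6 / 3 -1 -4]. Elementwise product with the kernel and sum: 3·-2 + 2·1 + 3·2 + -1·1 + 6·1 + 3·-1 + -4·1.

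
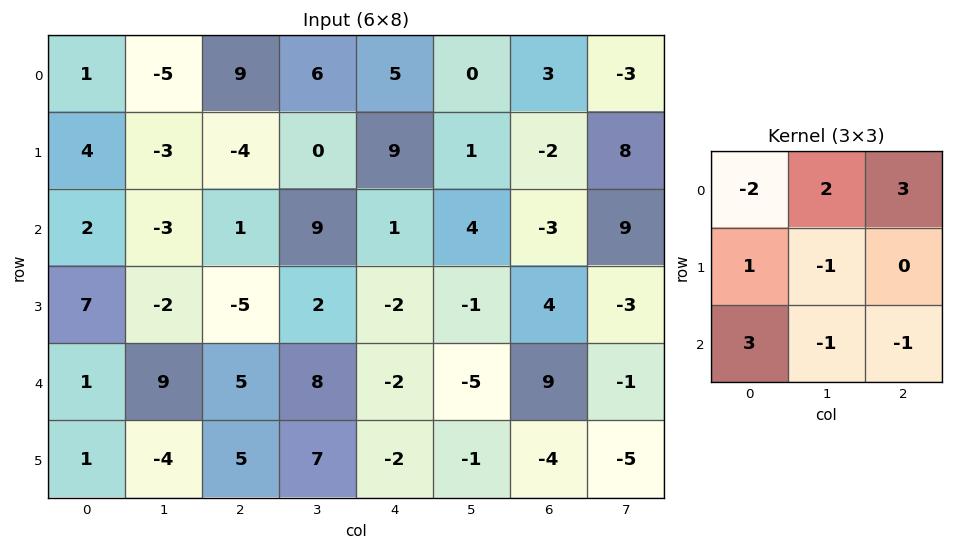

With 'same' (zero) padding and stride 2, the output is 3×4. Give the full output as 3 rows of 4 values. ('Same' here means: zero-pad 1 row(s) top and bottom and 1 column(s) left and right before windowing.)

-2 -19 -9 -6
-8 -9 38 21
10 -20 23 -7

Output[0,0]: The receptive field on the zero-padded input at this output position is [0 0 0 / 0 1 -5 / 0 4 -3]. Elementwise product with the kernel and sum: 0·-2 + 0·2 + 0·3 + 0·1 + 1·-1 + 0·3 + 4·-1 + -3·-1.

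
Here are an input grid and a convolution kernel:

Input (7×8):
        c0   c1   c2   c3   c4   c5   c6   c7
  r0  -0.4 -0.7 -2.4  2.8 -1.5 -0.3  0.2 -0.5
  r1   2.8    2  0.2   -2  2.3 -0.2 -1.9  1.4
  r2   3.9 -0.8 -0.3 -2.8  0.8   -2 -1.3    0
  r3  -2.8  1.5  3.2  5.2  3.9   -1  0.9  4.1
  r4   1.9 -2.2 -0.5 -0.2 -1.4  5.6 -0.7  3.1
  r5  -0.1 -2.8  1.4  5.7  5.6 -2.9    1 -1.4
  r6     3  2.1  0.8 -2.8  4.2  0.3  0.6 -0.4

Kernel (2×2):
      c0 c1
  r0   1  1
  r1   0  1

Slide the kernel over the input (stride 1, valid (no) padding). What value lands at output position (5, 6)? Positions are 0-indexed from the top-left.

The receptive field on the input at this output position is [1 -1.4 / 0.6 -0.4]. Elementwise product with the kernel and sum: 1·1 + -1.4·1 + -0.4·1.

-0.8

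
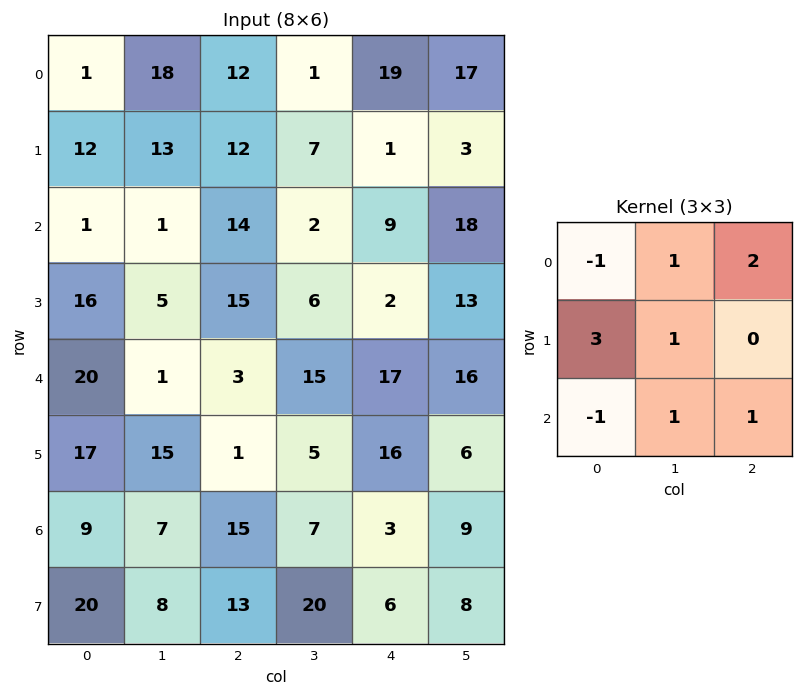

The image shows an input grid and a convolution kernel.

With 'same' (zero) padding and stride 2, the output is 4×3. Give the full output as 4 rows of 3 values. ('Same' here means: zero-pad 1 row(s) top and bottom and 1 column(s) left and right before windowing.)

26 72 19
60 46 24
78 19 101
84 57 41

Output[0,0]: The receptive field on the zero-padded input at this output position is [0 0 0 / 0 1 18 / 0 12 13]. Elementwise product with the kernel and sum: 0·-1 + 0·1 + 0·2 + 0·3 + 1·1 + 0·-1 + 12·1 + 13·1.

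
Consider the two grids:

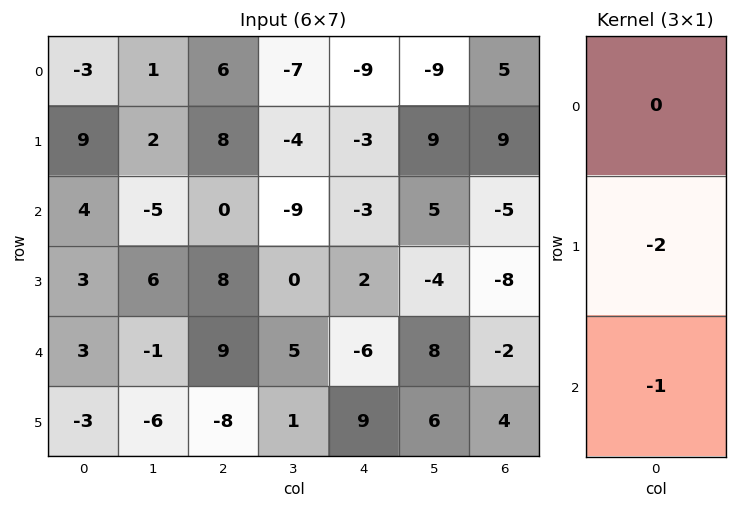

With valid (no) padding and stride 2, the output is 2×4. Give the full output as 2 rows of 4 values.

Output[0,0]: The receptive field on the input at this output position is [-3 / 9 / 4]. Elementwise product with the kernel and sum: 9·-2 + 4·-1.
Output[0,1]: The receptive field on the input at this output position is [6 / 8 / 0]. Elementwise product with the kernel and sum: 8·-2 + 0·-1.

-22 -16 9 -13
-9 -25 2 18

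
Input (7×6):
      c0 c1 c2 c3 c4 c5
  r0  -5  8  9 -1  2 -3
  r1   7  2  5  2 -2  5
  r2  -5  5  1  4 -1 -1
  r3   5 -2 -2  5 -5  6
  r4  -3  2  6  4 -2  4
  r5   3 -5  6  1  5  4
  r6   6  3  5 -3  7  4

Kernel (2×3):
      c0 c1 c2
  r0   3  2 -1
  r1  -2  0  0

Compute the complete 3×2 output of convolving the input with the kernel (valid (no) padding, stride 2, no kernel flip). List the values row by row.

Output[0,0]: The receptive field on the input at this output position is [-5 8 9 / 7 2 5]. Elementwise product with the kernel and sum: -5·3 + 8·2 + 9·-1 + 7·-2.
Output[0,1]: The receptive field on the input at this output position is [9 -1 2 / 5 2 -2]. Elementwise product with the kernel and sum: 9·3 + -1·2 + 2·-1 + 5·-2.

-22 13
-16 16
-17 16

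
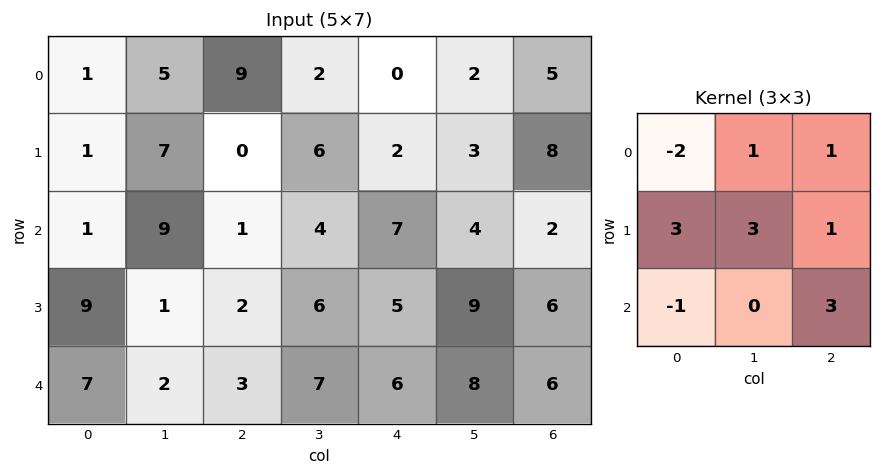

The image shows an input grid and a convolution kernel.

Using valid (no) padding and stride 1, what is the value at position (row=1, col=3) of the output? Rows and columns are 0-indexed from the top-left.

51

The receptive field on the input at this output position is [6 2 3 / 4 7 4 / 6 5 9]. Elementwise product with the kernel and sum: 6·-2 + 2·1 + 3·1 + 4·3 + 7·3 + 4·1 + 6·-1 + 9·3.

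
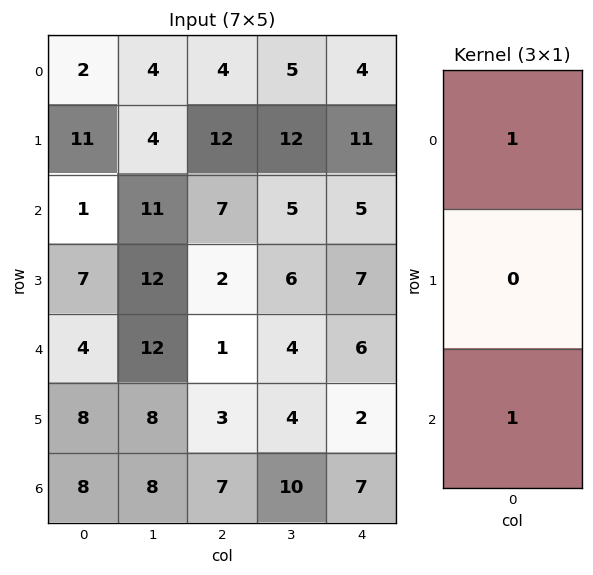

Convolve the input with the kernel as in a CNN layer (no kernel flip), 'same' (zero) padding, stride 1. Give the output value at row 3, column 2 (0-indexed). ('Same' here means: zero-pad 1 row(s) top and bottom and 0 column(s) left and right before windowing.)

The receptive field on the zero-padded input at this output position is [7 / 2 / 1]. Elementwise product with the kernel and sum: 7·1 + 1·1.

8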